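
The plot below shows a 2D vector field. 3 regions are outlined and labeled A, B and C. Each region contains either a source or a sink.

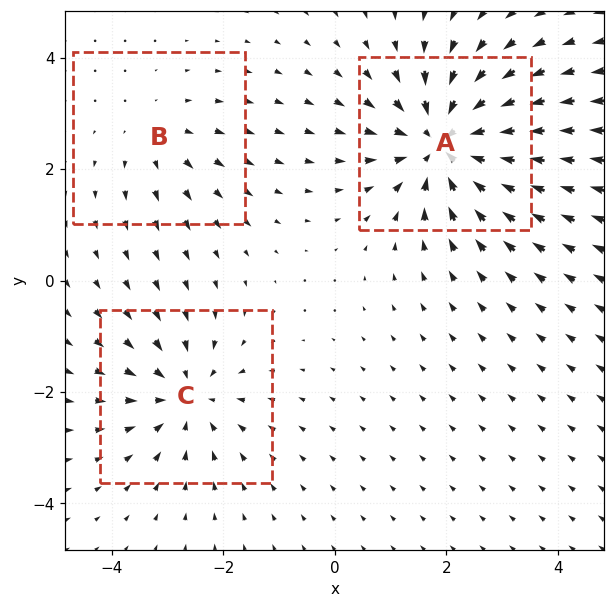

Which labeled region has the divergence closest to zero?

Divergence at each region's feature centre — A: about -5, B: about +2, C: about -3. Region B is closest to zero.

B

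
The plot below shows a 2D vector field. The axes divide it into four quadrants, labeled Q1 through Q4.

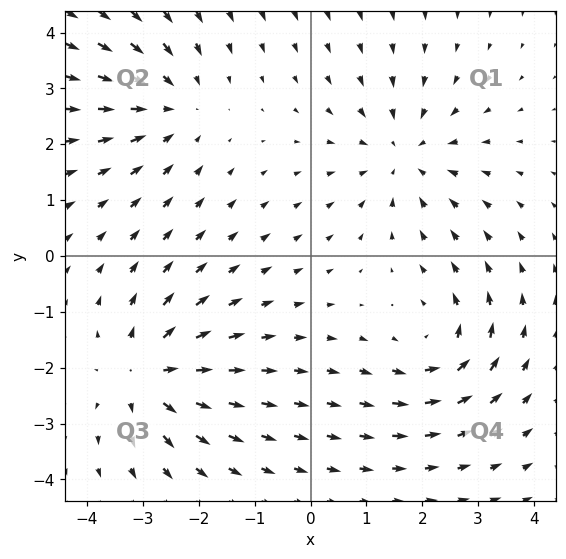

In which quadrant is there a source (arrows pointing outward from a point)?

The source sits at approximately (-2.9, -2.1), which lies in quadrant Q3. The divergence there is about +5, positive as expected for a source.

Q3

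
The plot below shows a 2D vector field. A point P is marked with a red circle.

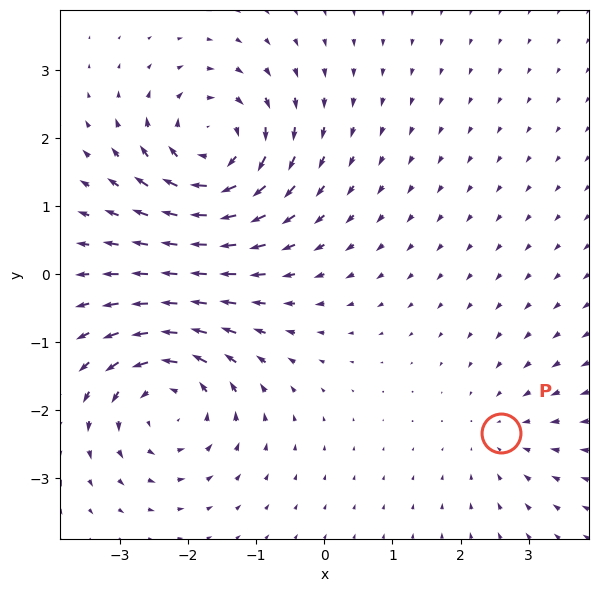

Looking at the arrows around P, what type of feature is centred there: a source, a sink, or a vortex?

sink

At P (2.6, -2.3) the arrows converge inward. Divergence about -2, curl ≈0 — negative divergence with near-zero curl is a sink.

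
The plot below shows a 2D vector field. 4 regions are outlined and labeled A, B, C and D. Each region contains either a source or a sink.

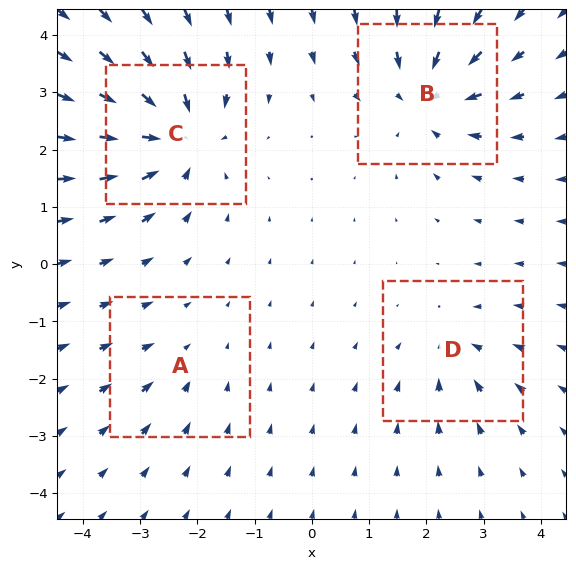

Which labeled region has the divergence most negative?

Divergence at each region's feature centre — A: about -2, B: about -6, C: about -7, D: about -4. Region C is most negative.

C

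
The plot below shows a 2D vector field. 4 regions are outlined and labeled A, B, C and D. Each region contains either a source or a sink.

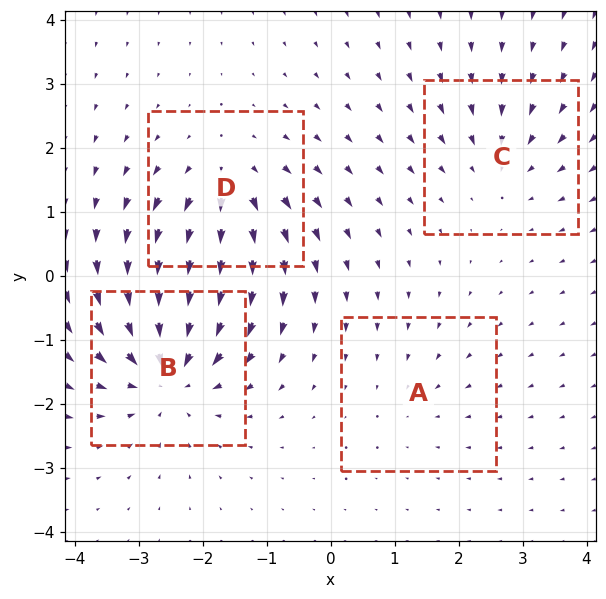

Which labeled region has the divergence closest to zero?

Divergence at each region's feature centre — A: about -2, B: about -7, C: about -3, D: about +5. Region A is closest to zero.

A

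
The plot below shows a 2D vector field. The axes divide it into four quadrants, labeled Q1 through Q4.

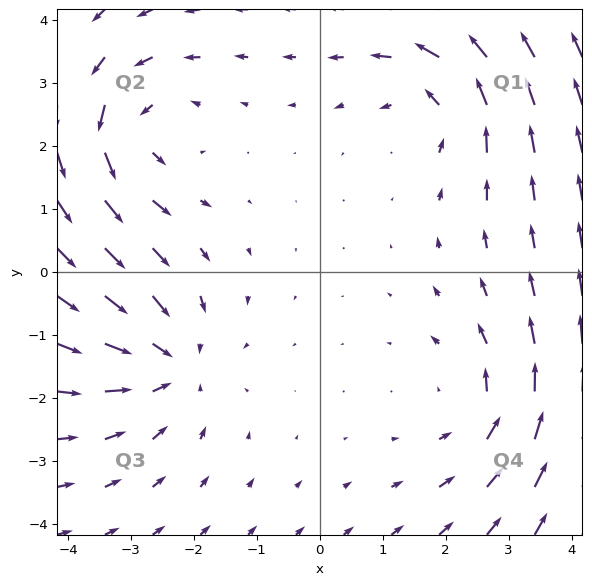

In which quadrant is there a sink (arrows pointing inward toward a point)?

Q3

The sink sits at approximately (-2.4, -1.4), which lies in quadrant Q3. The divergence there is about -5, negative as expected for a sink.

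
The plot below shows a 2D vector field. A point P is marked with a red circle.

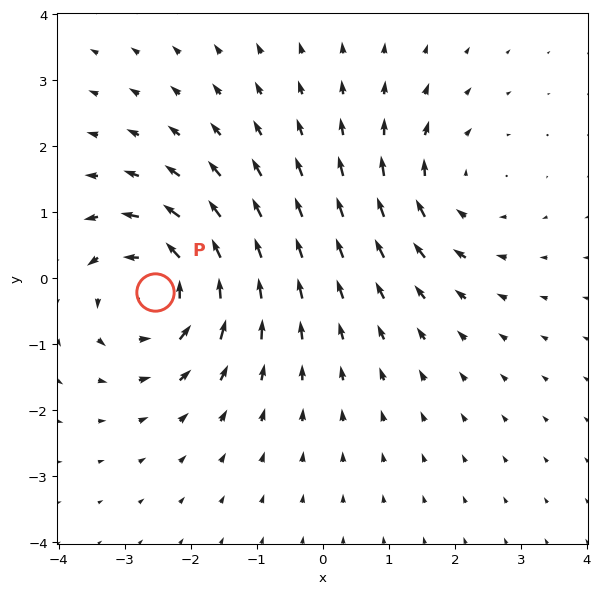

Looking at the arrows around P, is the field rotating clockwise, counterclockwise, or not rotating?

counterclockwise

Near P at (-2.5, -0.2) the arrows circulate counterclockwise. The curl (z-component) there is about +5; positive curl means counterclockwise rotation.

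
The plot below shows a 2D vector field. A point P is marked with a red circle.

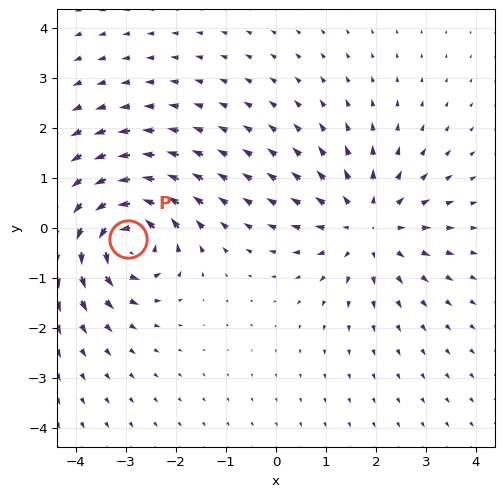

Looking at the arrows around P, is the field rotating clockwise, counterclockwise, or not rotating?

counterclockwise

Near P at (-3.0, -0.2) the arrows circulate counterclockwise. The curl (z-component) there is about +7; positive curl means counterclockwise rotation.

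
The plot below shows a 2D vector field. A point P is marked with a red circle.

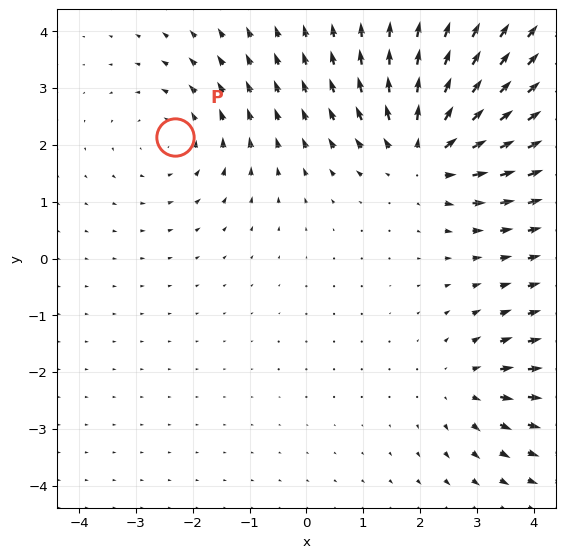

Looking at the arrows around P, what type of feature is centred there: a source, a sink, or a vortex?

At P (-2.3, 2.1) the arrows circulate counterclockwise. Divergence ≈0, curl about +3 — near-zero divergence with nonzero curl is a vortex.

vortex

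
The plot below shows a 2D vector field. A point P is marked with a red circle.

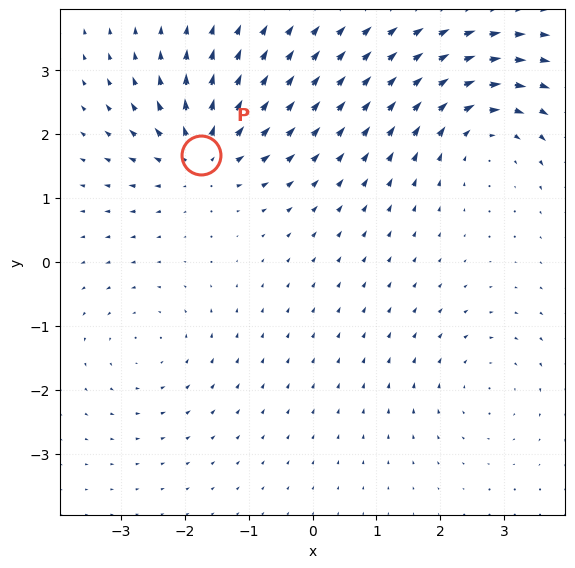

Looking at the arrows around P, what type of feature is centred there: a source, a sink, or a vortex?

At P (-1.7, 1.7) the arrows spread outward. Divergence about +6, curl ≈0 — positive divergence with near-zero curl is a source.

source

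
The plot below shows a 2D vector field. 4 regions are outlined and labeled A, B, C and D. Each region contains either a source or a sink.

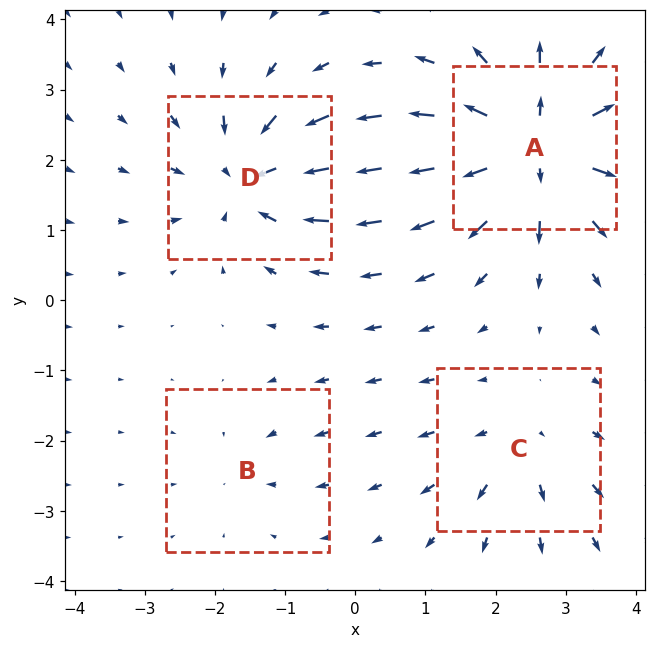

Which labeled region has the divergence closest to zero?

B

Divergence at each region's feature centre — A: about +8, B: about -2, C: about +4, D: about -6. Region B is closest to zero.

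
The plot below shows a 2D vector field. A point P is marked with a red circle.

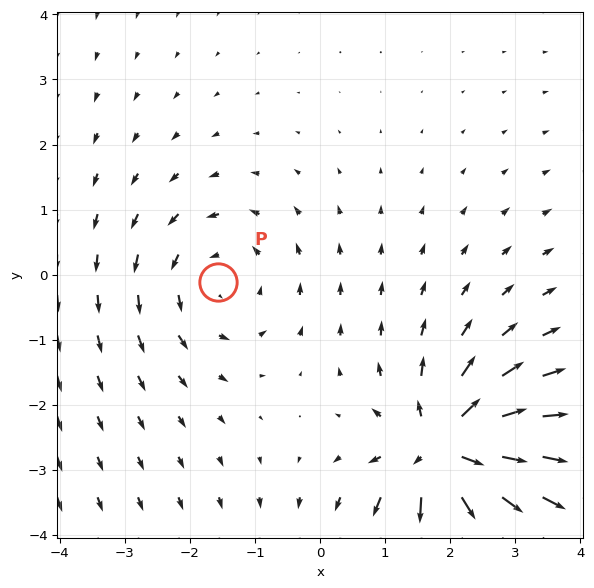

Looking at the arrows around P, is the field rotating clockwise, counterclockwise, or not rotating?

counterclockwise

Near P at (-1.6, -0.1) the arrows circulate counterclockwise. The curl (z-component) there is about +2; positive curl means counterclockwise rotation.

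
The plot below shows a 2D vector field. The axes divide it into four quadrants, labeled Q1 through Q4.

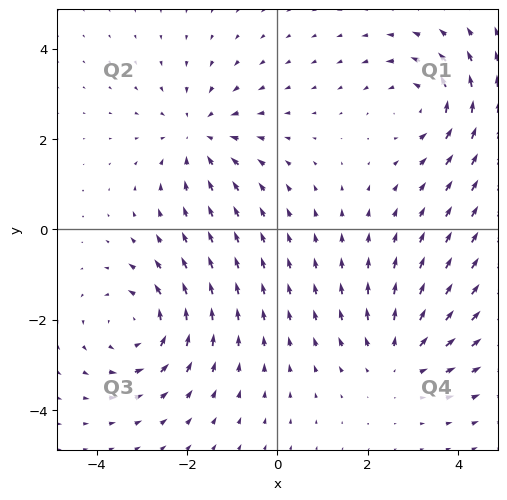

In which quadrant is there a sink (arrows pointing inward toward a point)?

The sink sits at approximately (-1.7, 2.1), which lies in quadrant Q2. The divergence there is about -4, negative as expected for a sink.

Q2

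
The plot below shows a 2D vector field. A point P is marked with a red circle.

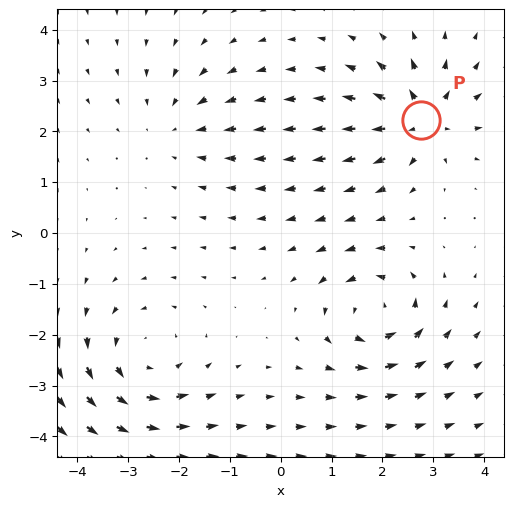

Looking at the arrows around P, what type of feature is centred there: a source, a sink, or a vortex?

At P (2.8, 2.2) the arrows spread outward. Divergence about +6, curl ≈0 — positive divergence with near-zero curl is a source.

source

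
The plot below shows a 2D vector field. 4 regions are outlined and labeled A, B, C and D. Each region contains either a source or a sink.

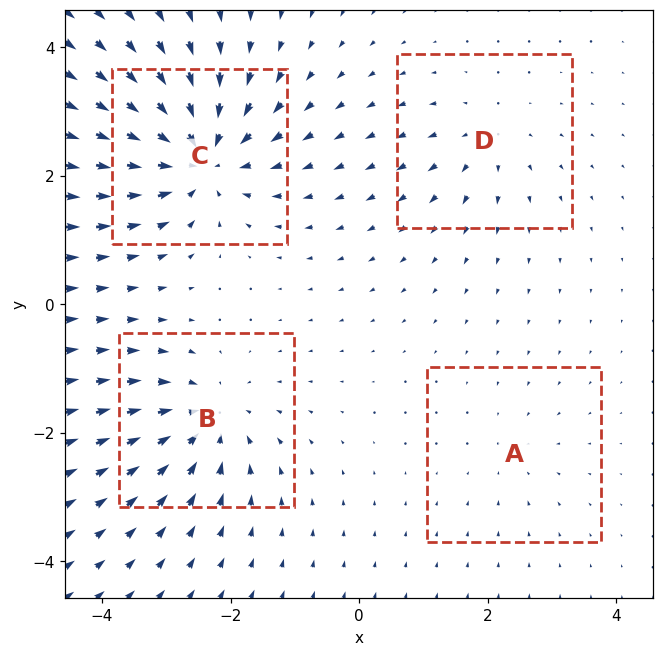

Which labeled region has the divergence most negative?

C

Divergence at each region's feature centre — A: about -2, B: about -6, C: about -8, D: about +3. Region C is most negative.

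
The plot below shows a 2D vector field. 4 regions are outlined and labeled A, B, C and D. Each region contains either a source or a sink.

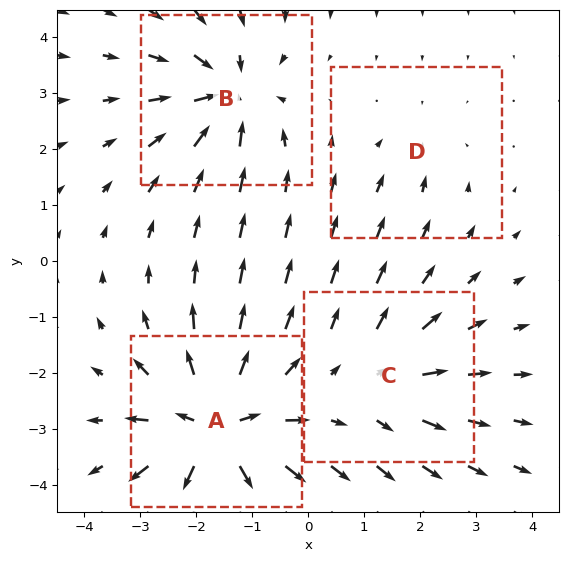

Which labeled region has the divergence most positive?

A

Divergence at each region's feature centre — A: about +8, B: about -6, C: about +4, D: about -2. Region A is most positive.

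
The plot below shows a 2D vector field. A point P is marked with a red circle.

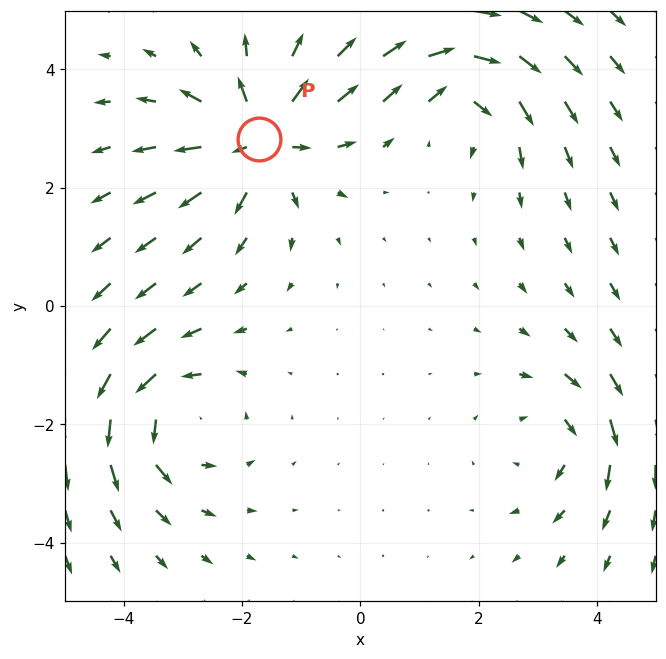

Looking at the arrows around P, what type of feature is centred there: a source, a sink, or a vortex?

source

At P (-1.7, 2.8) the arrows spread outward. Divergence about +7, curl ≈0 — positive divergence with near-zero curl is a source.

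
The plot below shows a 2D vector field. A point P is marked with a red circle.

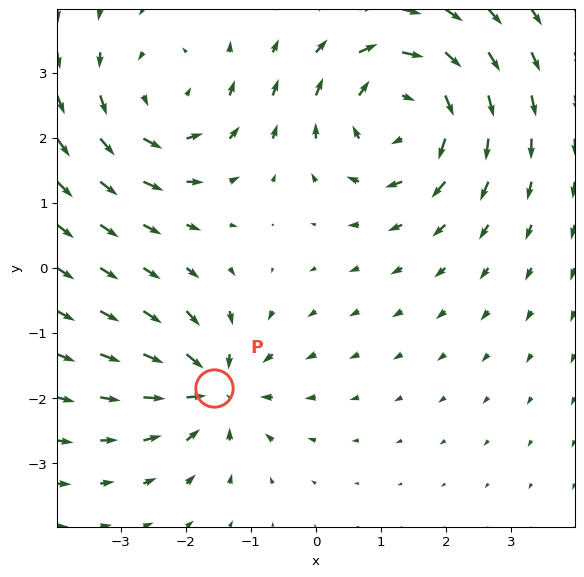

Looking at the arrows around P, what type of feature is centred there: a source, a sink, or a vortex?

At P (-1.6, -1.8) the arrows converge inward. Divergence about -5, curl ≈0 — negative divergence with near-zero curl is a sink.

sink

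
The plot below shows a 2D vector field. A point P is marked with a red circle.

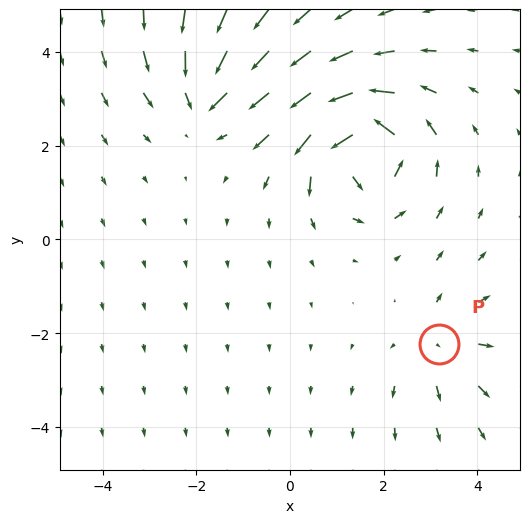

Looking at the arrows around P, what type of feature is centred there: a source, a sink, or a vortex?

source

At P (3.2, -2.2) the arrows spread outward. Divergence about +3, curl ≈0 — positive divergence with near-zero curl is a source.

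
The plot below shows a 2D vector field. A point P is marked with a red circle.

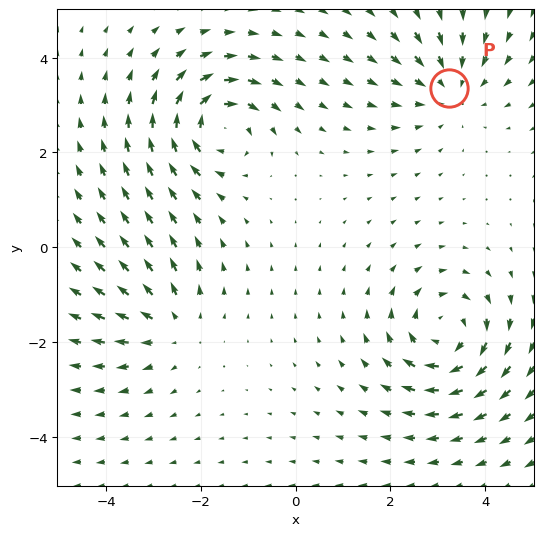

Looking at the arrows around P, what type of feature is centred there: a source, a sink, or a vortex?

At P (3.2, 3.4) the arrows converge inward. Divergence about -3, curl ≈0 — negative divergence with near-zero curl is a sink.

sink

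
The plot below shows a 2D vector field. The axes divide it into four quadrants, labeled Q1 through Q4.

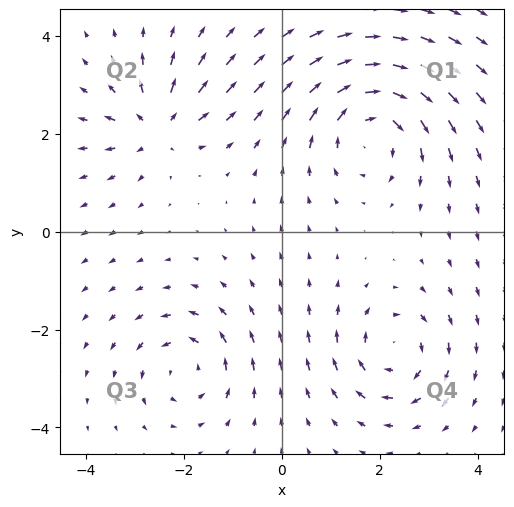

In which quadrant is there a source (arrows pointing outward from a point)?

The source sits at approximately (-2.6, 2.2), which lies in quadrant Q2. The divergence there is about +4, positive as expected for a source.

Q2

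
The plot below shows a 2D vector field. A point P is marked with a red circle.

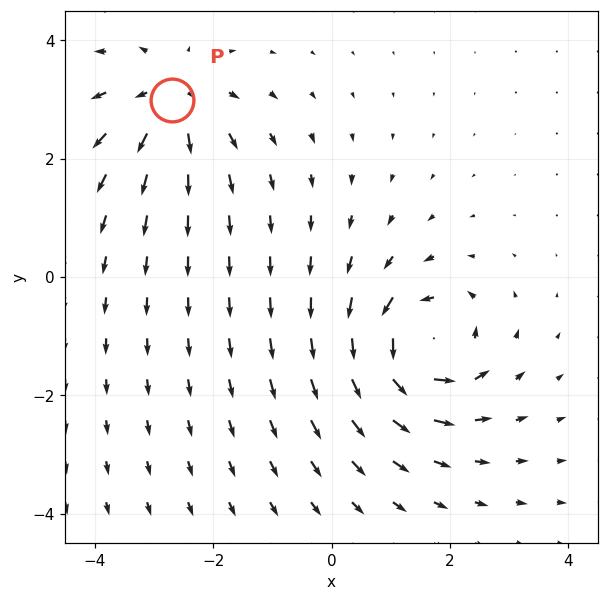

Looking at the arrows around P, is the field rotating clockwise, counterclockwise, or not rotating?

not rotating

Near P at (-2.7, 3.0) the arrows show no circulation. The curl there is ≈0.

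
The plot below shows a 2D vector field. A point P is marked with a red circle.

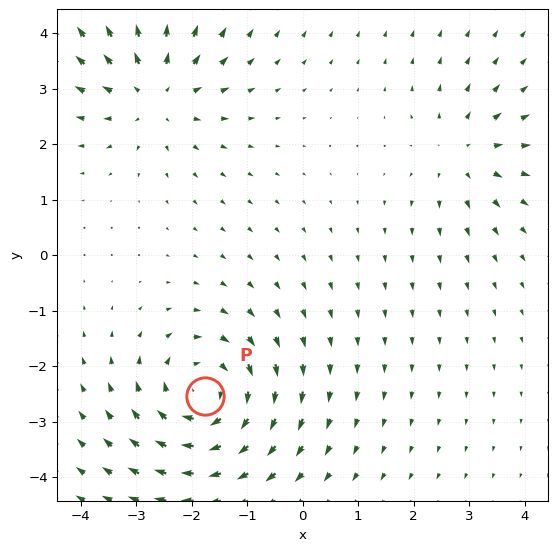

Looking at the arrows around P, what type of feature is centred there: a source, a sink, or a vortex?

vortex

At P (-1.8, -2.5) the arrows circulate clockwise. Divergence ≈0, curl about -5 — near-zero divergence with nonzero curl is a vortex.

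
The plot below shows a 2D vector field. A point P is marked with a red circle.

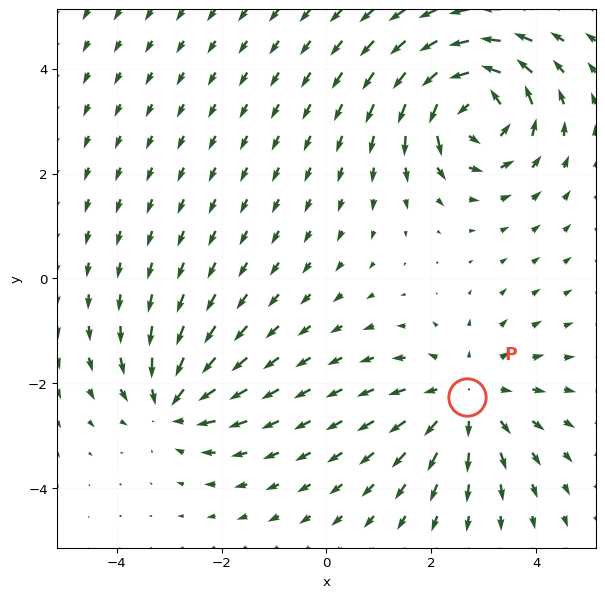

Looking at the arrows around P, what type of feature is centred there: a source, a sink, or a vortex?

source

At P (2.7, -2.3) the arrows spread outward. Divergence about +3, curl ≈0 — positive divergence with near-zero curl is a source.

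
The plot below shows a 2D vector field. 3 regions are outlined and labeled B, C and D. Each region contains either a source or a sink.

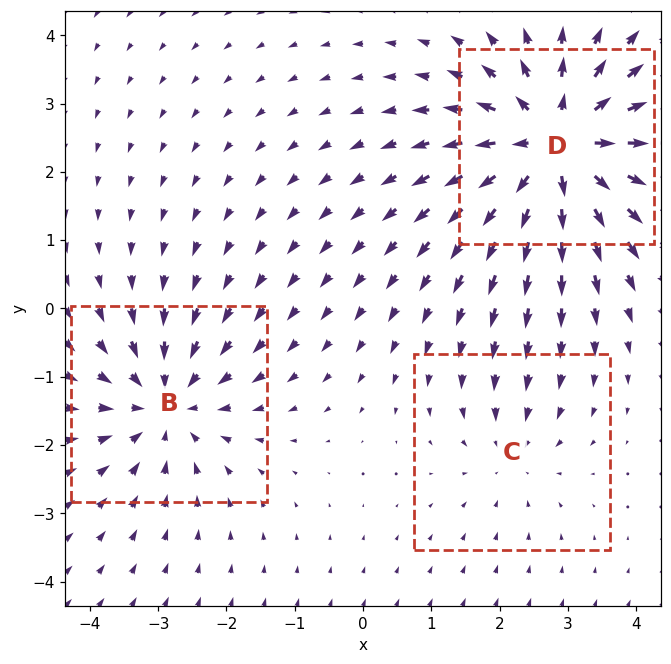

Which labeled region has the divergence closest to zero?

Divergence at each region's feature centre — B: about -3, C: about -2, D: about +5. Region C is closest to zero.

C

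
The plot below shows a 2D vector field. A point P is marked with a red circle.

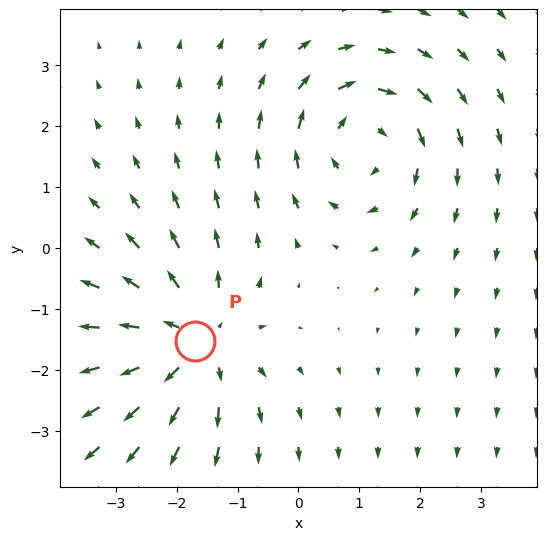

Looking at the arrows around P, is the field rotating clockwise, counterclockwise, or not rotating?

not rotating

Near P at (-1.7, -1.5) the arrows show no circulation. The curl there is ≈0.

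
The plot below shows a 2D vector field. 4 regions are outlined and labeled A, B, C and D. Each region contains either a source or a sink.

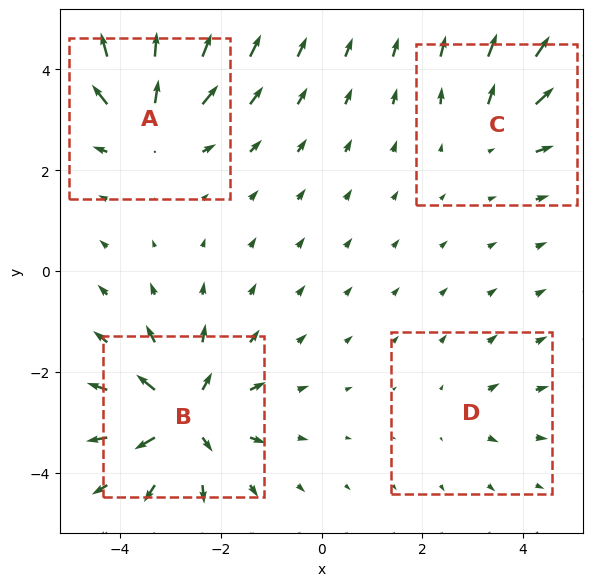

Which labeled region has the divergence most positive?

B

Divergence at each region's feature centre — A: about +6, B: about +8, C: about +4, D: about +3. Region B is most positive.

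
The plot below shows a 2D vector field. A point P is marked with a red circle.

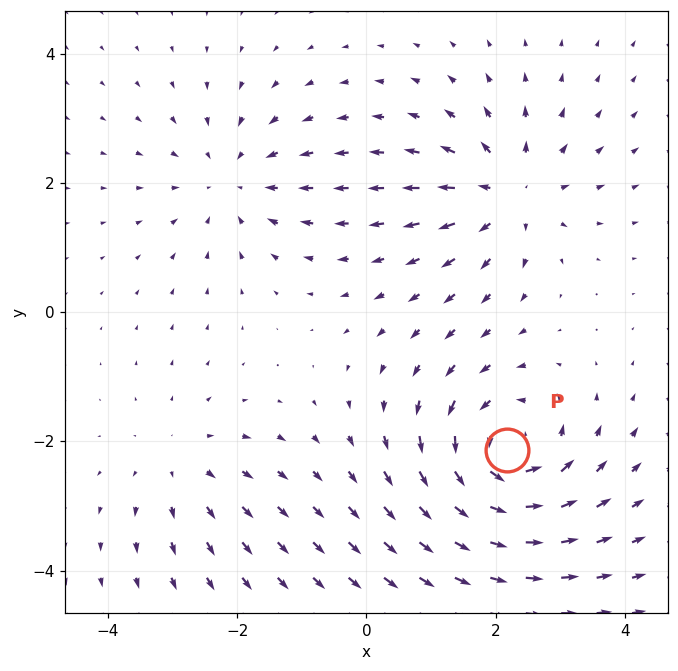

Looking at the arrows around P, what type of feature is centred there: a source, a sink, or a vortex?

At P (2.2, -2.1) the arrows circulate counterclockwise. Divergence ≈0, curl about +5 — near-zero divergence with nonzero curl is a vortex.

vortex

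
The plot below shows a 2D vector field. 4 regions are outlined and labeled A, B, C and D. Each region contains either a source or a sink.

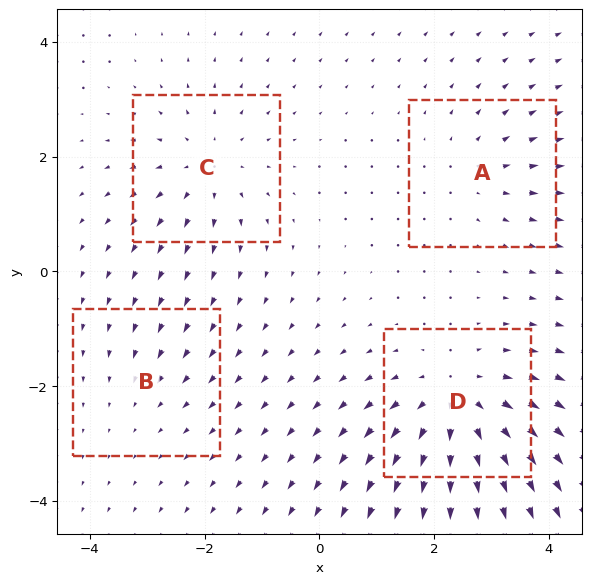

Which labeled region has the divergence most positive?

Divergence at each region's feature centre — A: about +3, B: about -2, C: about +4, D: about +6. Region D is most positive.

D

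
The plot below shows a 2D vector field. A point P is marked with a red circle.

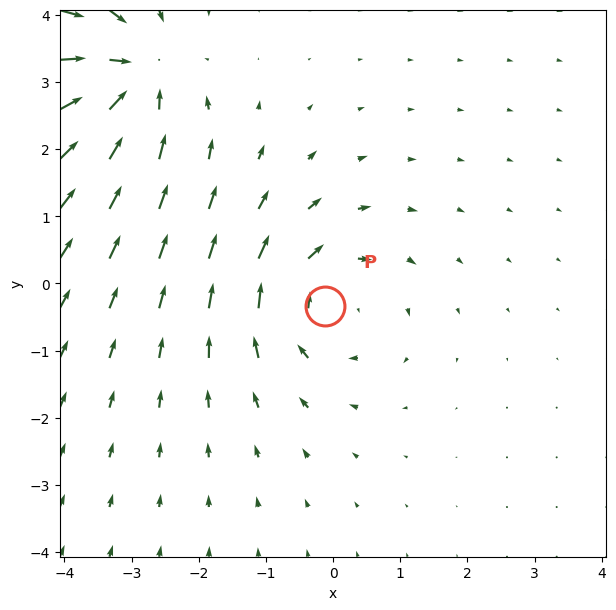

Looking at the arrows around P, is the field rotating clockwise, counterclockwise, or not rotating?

Near P at (-0.1, -0.3) the arrows circulate clockwise. The curl (z-component) there is about -3; negative curl means clockwise rotation.

clockwise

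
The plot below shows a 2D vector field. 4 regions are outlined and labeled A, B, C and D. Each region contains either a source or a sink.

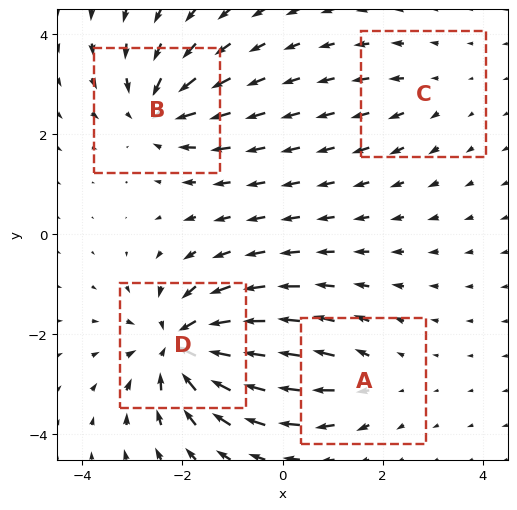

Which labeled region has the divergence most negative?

Divergence at each region's feature centre — A: about +3, B: about -5, C: about +2, D: about -7. Region D is most negative.

D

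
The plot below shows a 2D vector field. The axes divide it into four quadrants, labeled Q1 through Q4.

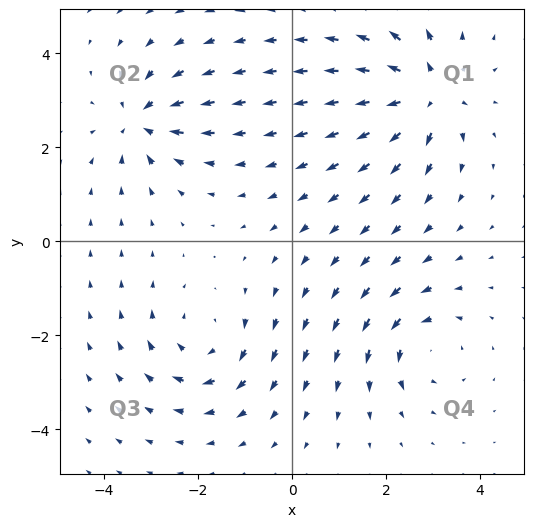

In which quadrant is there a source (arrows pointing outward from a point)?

The source sits at approximately (2.9, 3.2), which lies in quadrant Q1. The divergence there is about +6, positive as expected for a source.

Q1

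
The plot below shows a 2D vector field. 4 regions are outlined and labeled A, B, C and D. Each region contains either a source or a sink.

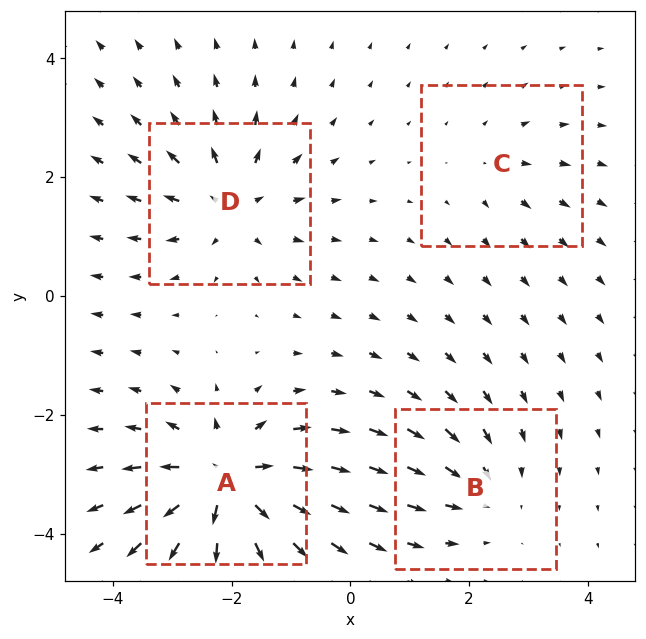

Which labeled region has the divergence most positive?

A

Divergence at each region's feature centre — A: about +8, B: about -4, C: about +2, D: about +5. Region A is most positive.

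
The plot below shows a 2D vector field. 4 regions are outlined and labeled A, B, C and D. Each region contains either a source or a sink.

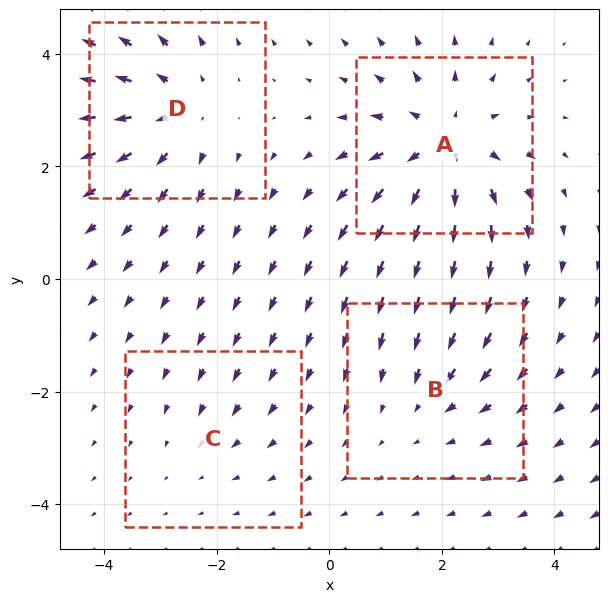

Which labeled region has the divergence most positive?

A

Divergence at each region's feature centre — A: about +6, B: about -3, C: about -2, D: about +4. Region A is most positive.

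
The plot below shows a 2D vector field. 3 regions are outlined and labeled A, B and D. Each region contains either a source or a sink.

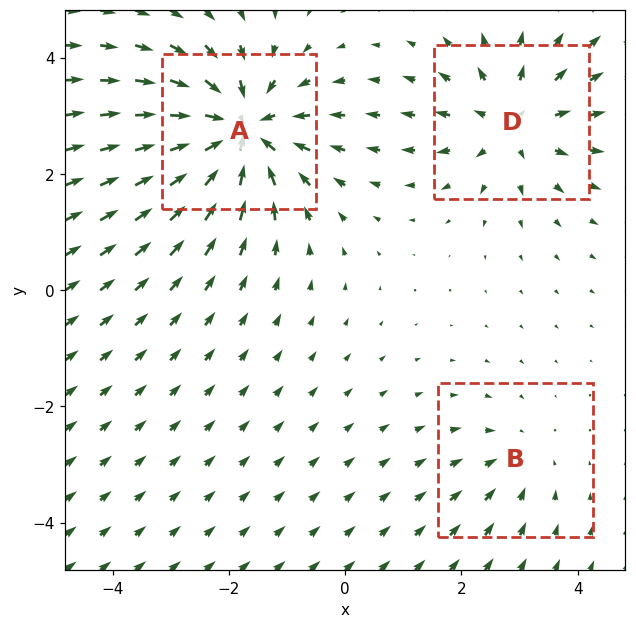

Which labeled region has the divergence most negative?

Divergence at each region's feature centre — A: about -6, B: about -2, D: about +4. Region A is most negative.

A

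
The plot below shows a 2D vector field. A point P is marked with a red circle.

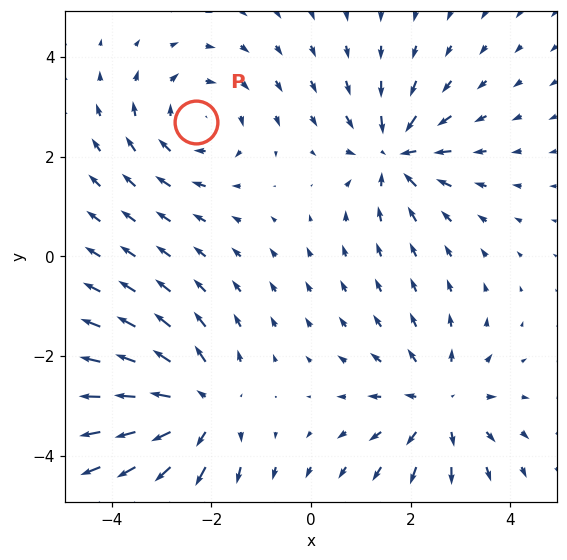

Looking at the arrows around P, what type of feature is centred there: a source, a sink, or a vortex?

vortex

At P (-2.3, 2.7) the arrows circulate clockwise. Divergence ≈0, curl about -3 — near-zero divergence with nonzero curl is a vortex.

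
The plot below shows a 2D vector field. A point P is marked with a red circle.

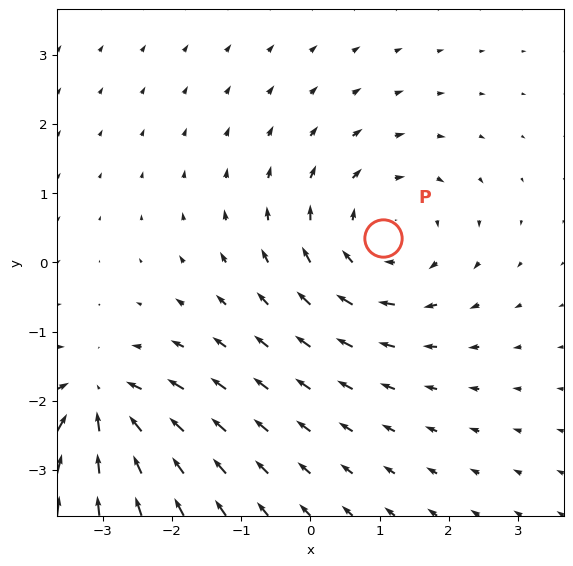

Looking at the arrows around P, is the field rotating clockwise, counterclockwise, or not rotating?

Near P at (1.0, 0.4) the arrows circulate clockwise. The curl (z-component) there is about -3; negative curl means clockwise rotation.

clockwise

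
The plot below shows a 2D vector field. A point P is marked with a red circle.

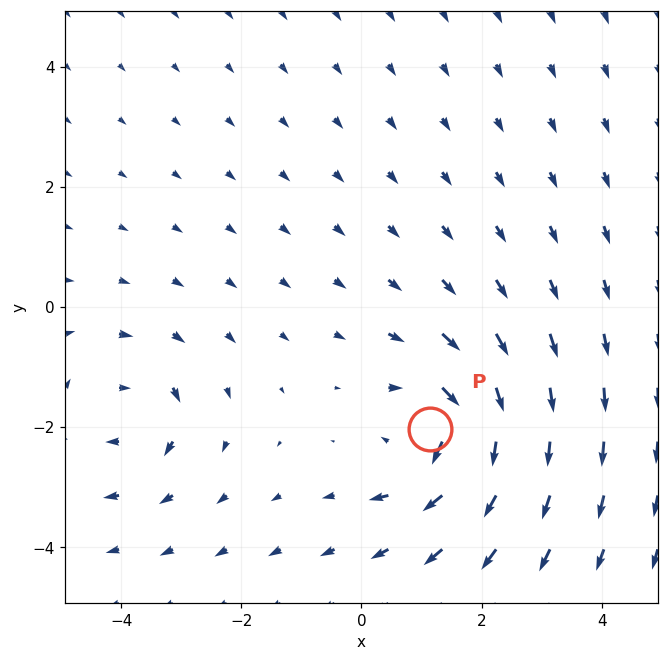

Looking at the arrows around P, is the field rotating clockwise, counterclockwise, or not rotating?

Near P at (1.1, -2.0) the arrows circulate clockwise. The curl (z-component) there is about -6; negative curl means clockwise rotation.

clockwise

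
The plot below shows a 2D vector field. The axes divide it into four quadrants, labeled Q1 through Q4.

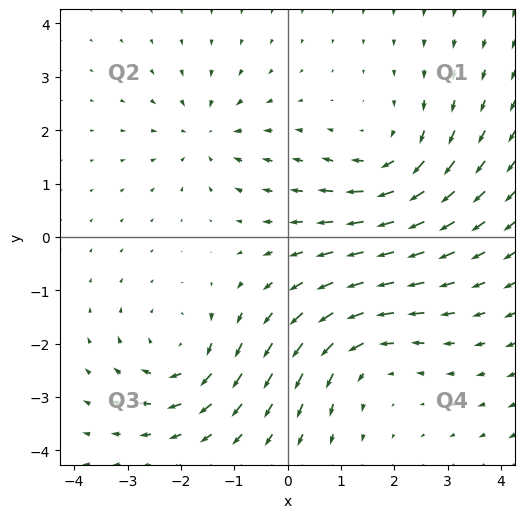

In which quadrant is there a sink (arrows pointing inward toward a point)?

Q2

The sink sits at approximately (-1.5, 1.9), which lies in quadrant Q2. The divergence there is about -4, negative as expected for a sink.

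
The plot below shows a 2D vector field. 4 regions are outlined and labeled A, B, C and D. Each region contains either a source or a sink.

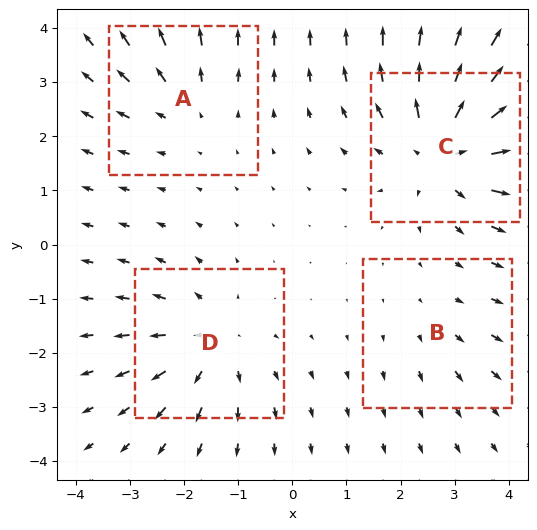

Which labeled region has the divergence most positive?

C

Divergence at each region's feature centre — A: about +3, B: about +2, C: about +7, D: about +4. Region C is most positive.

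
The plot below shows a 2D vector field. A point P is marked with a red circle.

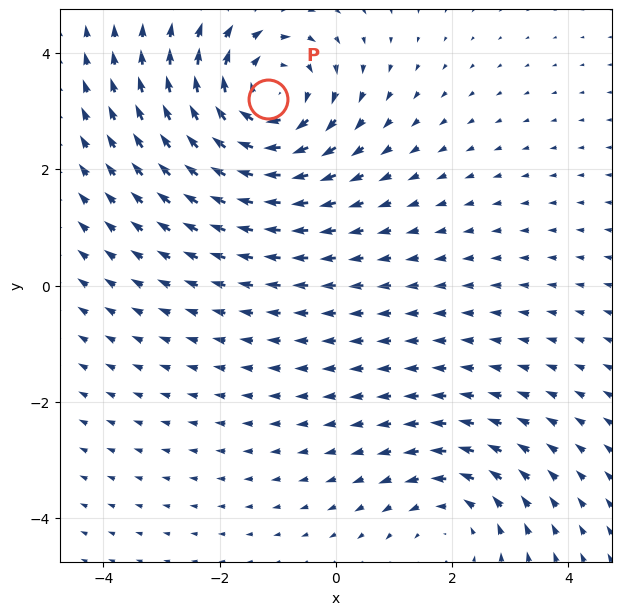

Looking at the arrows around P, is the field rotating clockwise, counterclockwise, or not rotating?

Near P at (-1.2, 3.2) the arrows circulate clockwise. The curl (z-component) there is about -4; negative curl means clockwise rotation.

clockwise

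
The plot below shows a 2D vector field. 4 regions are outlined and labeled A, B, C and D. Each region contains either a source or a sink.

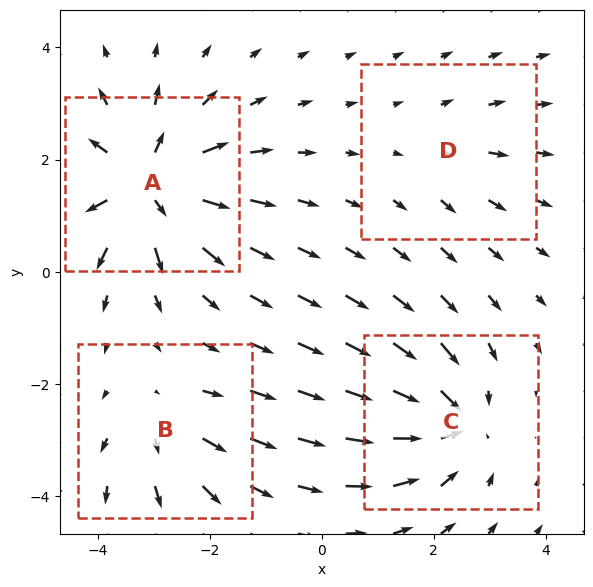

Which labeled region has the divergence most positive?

Divergence at each region's feature centre — A: about +8, B: about +4, C: about -6, D: about +2. Region A is most positive.

A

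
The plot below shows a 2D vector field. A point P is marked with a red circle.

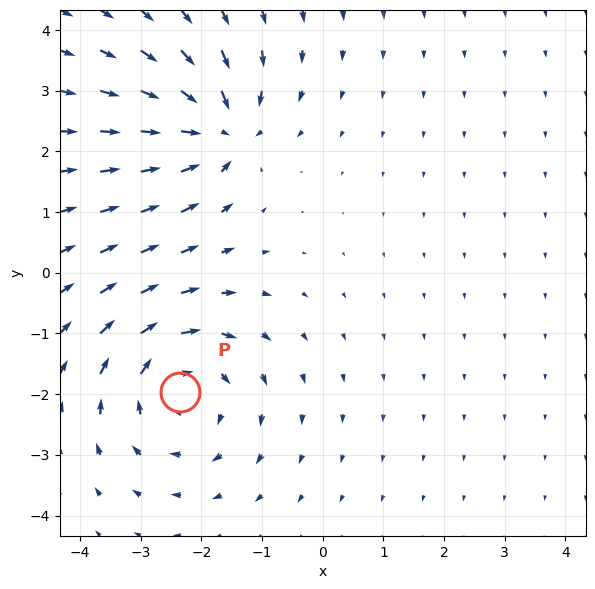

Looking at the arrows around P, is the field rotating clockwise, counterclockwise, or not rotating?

clockwise

Near P at (-2.3, -2.0) the arrows circulate clockwise. The curl (z-component) there is about -3; negative curl means clockwise rotation.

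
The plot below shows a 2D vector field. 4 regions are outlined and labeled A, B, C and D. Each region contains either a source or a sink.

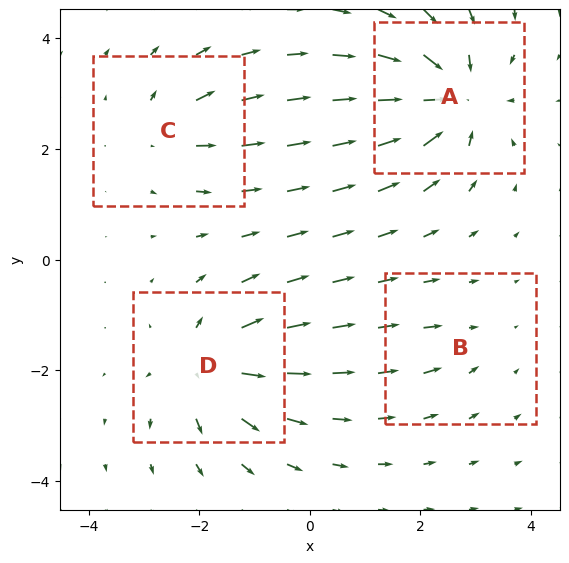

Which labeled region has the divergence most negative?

Divergence at each region's feature centre — A: about -8, B: about -2, C: about +4, D: about +7. Region A is most negative.

A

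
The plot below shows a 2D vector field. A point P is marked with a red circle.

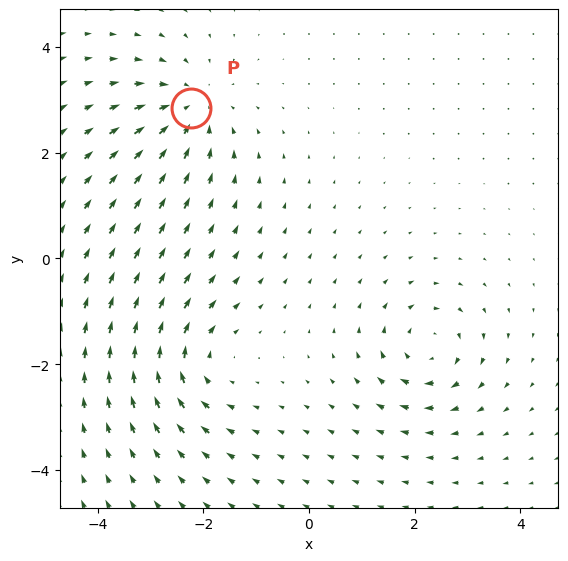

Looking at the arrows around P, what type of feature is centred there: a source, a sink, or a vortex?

At P (-2.2, 2.8) the arrows converge inward. Divergence about -4, curl ≈0 — negative divergence with near-zero curl is a sink.

sink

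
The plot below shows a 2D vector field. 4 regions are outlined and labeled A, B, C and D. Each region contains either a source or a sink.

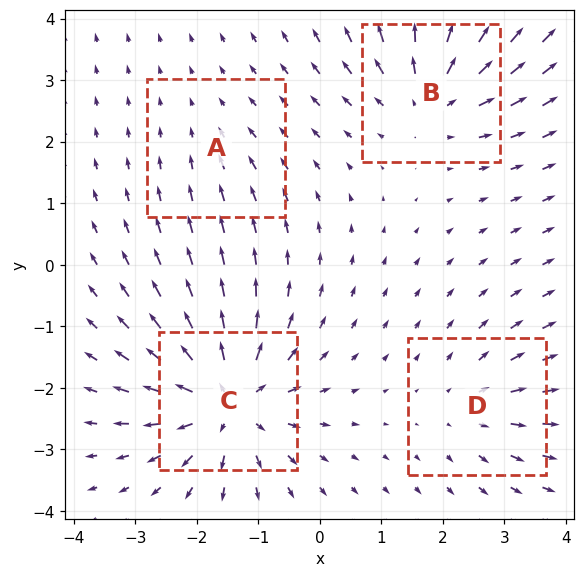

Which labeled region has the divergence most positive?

Divergence at each region's feature centre — A: about -2, B: about +6, C: about +8, D: about +4. Region C is most positive.

C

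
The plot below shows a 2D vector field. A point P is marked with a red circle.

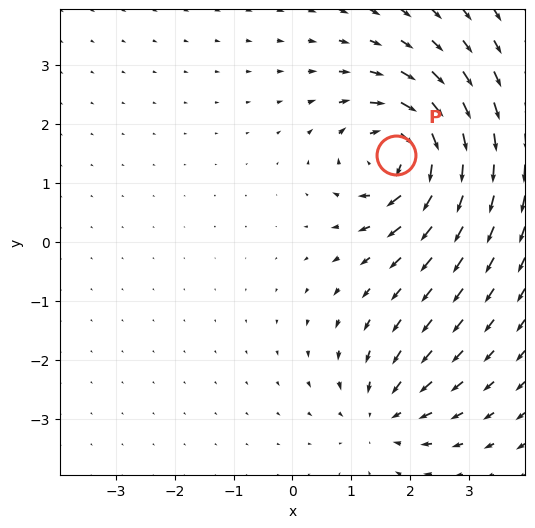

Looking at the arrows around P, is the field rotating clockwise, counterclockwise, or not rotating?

clockwise

Near P at (1.8, 1.5) the arrows circulate clockwise. The curl (z-component) there is about -7; negative curl means clockwise rotation.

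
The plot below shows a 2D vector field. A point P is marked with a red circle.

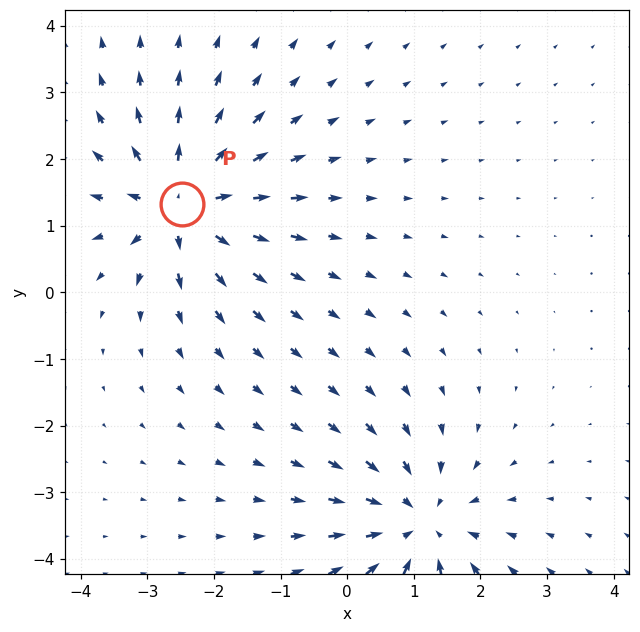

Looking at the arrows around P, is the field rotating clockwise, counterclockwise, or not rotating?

Near P at (-2.5, 1.3) the arrows show no circulation. The curl there is ≈0.

not rotating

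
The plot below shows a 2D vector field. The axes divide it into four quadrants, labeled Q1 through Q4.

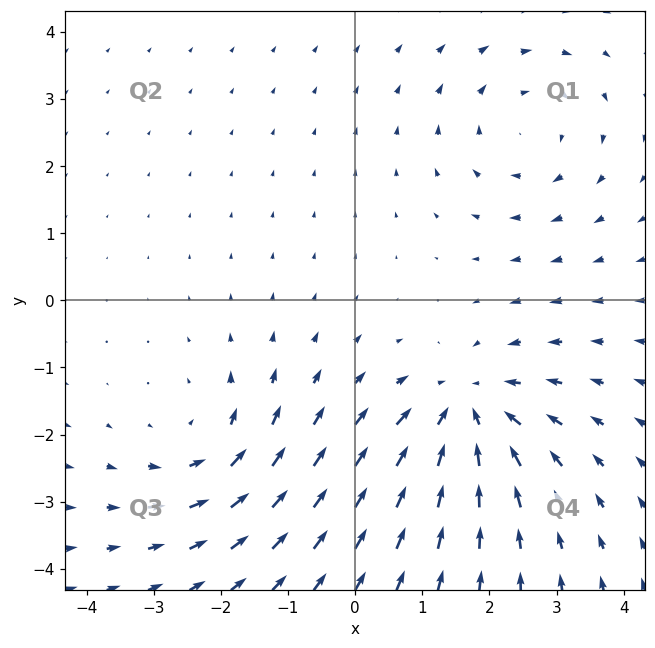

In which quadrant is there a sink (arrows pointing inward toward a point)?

Q4

The sink sits at approximately (1.7, -1.6), which lies in quadrant Q4. The divergence there is about -5, negative as expected for a sink.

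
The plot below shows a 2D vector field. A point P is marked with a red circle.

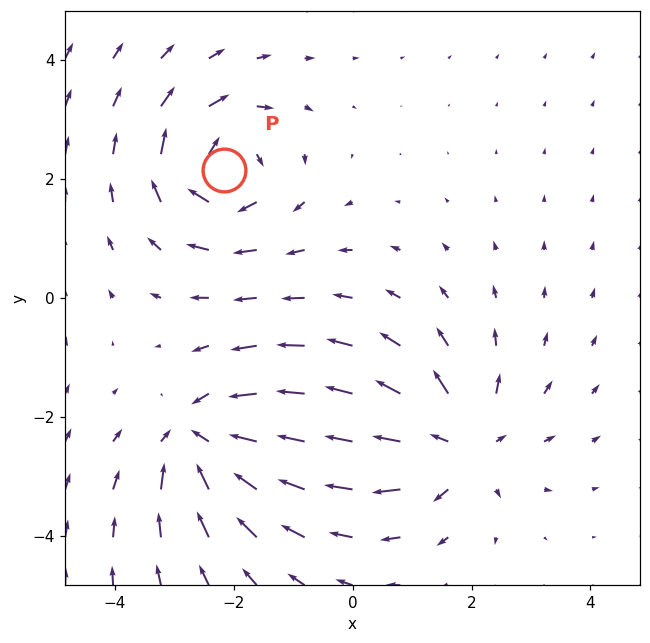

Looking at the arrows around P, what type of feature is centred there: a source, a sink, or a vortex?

At P (-2.2, 2.2) the arrows circulate clockwise. Divergence ≈0, curl about -5 — near-zero divergence with nonzero curl is a vortex.

vortex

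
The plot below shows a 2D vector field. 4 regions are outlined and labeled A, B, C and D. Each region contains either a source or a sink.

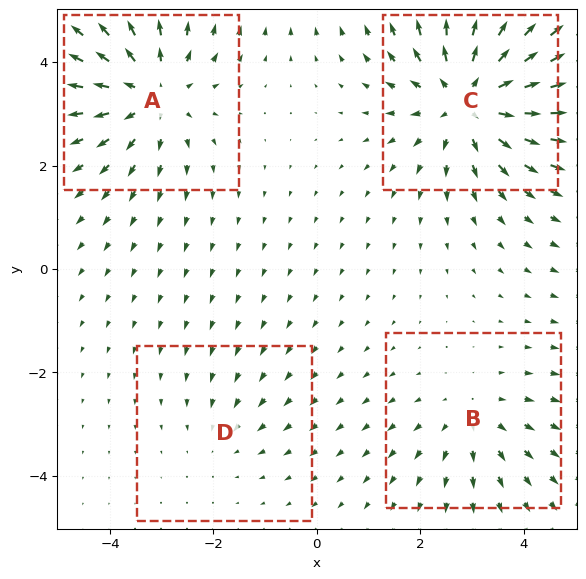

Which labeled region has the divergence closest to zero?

Divergence at each region's feature centre — A: about +5, B: about +3, C: about +6, D: about -2. Region D is closest to zero.

D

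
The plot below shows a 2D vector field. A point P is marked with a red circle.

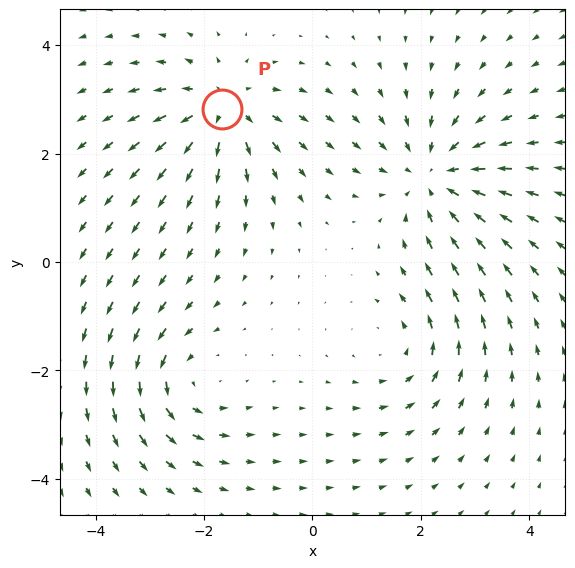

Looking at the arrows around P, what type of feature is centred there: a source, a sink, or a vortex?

source

At P (-1.7, 2.8) the arrows spread outward. Divergence about +5, curl ≈0 — positive divergence with near-zero curl is a source.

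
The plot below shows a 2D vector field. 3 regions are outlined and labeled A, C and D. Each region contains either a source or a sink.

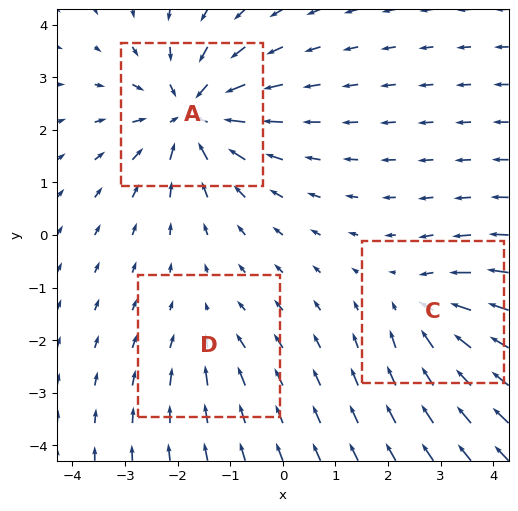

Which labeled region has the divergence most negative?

Divergence at each region's feature centre — A: about -5, C: about -3, D: about -2. Region A is most negative.

A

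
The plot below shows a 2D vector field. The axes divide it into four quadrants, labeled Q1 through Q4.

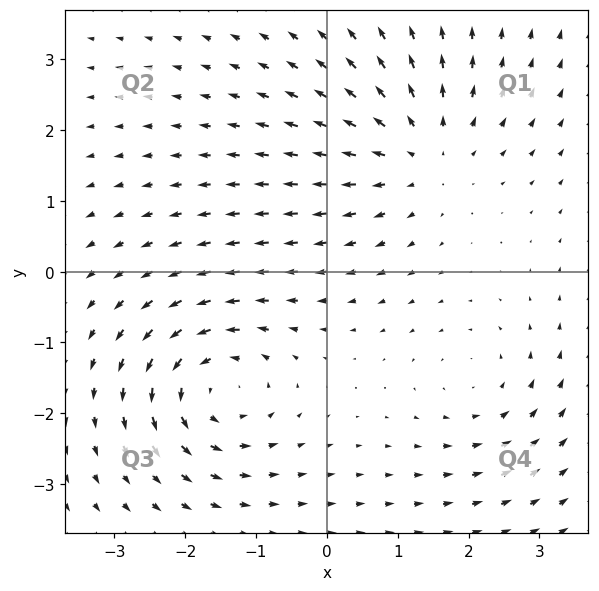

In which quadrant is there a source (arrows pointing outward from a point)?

The source sits at approximately (1.3, 1.7), which lies in quadrant Q1. The divergence there is about +4, positive as expected for a source.

Q1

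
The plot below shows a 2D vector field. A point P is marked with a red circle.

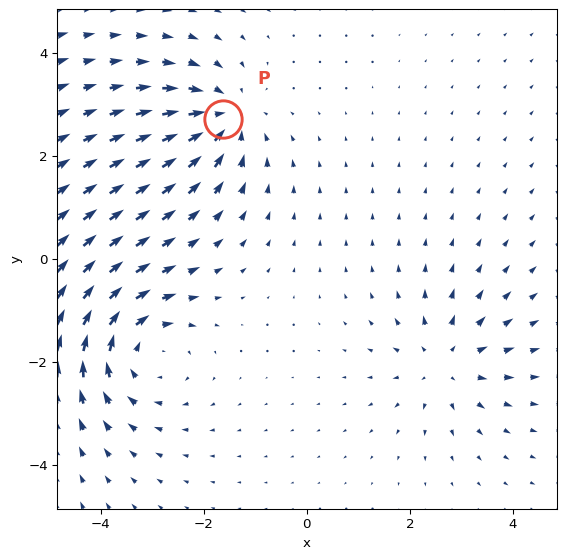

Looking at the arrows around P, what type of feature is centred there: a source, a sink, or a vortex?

sink

At P (-1.6, 2.7) the arrows converge inward. Divergence about -5, curl ≈0 — negative divergence with near-zero curl is a sink.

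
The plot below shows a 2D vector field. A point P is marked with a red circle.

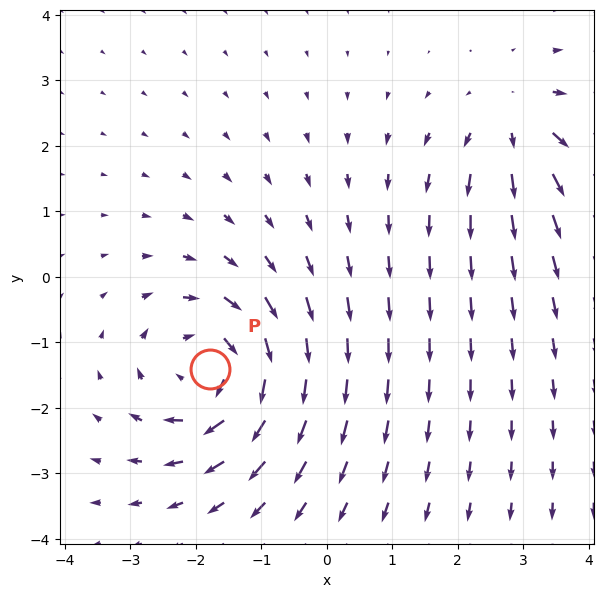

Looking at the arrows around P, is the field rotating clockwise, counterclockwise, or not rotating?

Near P at (-1.8, -1.4) the arrows circulate clockwise. The curl (z-component) there is about -4; negative curl means clockwise rotation.

clockwise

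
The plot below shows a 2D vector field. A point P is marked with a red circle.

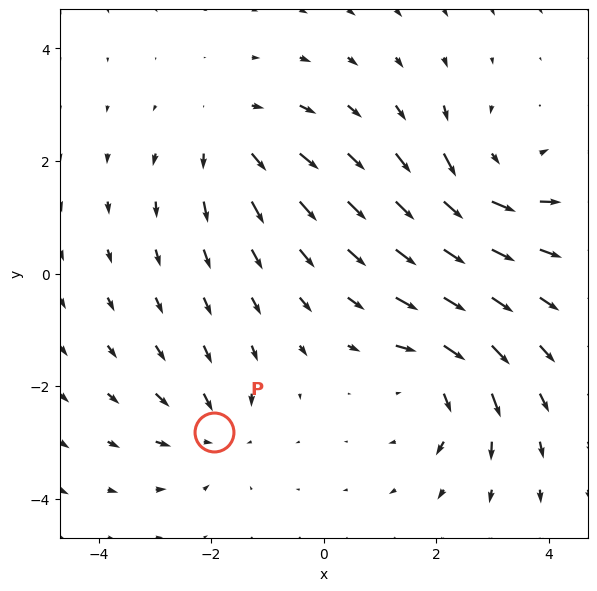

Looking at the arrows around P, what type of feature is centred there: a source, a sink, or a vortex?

sink

At P (-2.0, -2.8) the arrows converge inward. Divergence about -4, curl ≈0 — negative divergence with near-zero curl is a sink.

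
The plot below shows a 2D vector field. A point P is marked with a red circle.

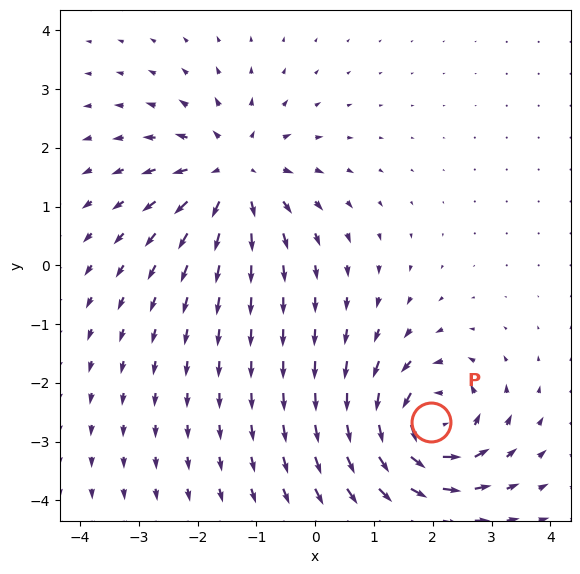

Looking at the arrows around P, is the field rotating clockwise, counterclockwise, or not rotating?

Near P at (2.0, -2.7) the arrows circulate counterclockwise. The curl (z-component) there is about +7; positive curl means counterclockwise rotation.

counterclockwise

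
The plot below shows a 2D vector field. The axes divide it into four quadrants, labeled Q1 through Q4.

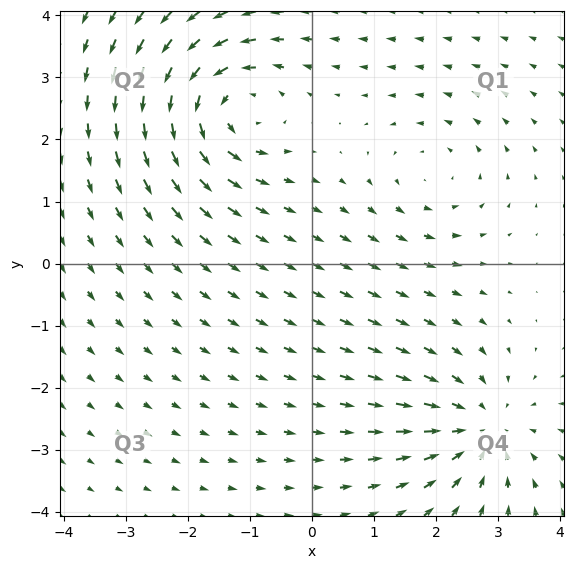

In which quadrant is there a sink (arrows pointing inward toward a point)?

The sink sits at approximately (2.7, -2.7), which lies in quadrant Q4. The divergence there is about -4, negative as expected for a sink.

Q4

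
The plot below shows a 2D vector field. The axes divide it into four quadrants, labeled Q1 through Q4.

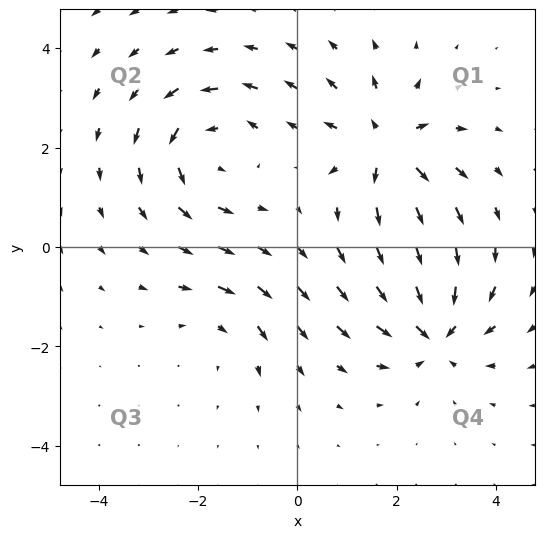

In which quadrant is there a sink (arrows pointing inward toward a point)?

Q4

The sink sits at approximately (2.7, -1.7), which lies in quadrant Q4. The divergence there is about -6, negative as expected for a sink.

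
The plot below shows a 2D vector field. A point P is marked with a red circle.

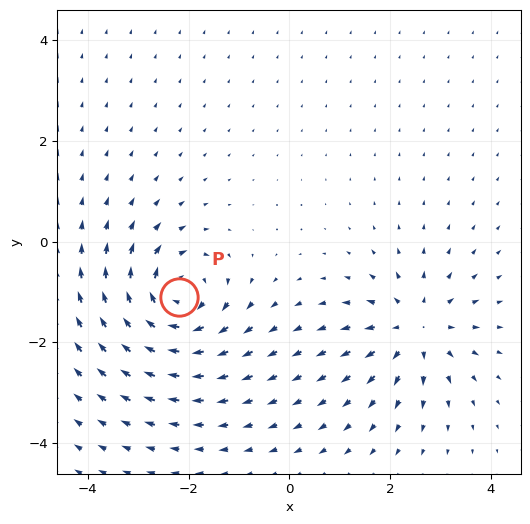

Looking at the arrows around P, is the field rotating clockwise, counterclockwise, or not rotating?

Near P at (-2.2, -1.1) the arrows circulate clockwise. The curl (z-component) there is about -6; negative curl means clockwise rotation.

clockwise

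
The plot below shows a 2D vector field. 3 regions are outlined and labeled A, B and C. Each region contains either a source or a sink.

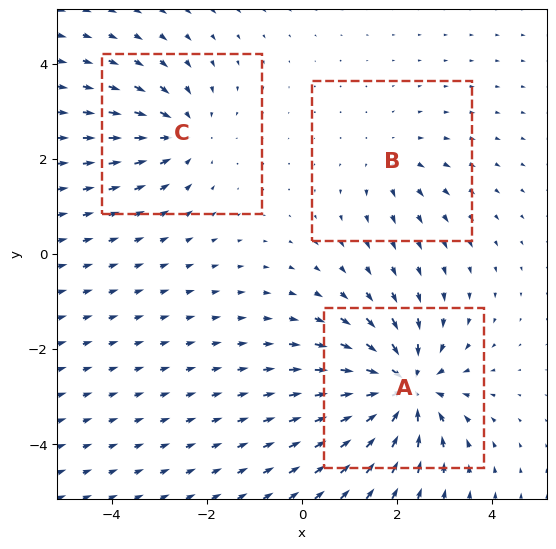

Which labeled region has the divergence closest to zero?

Divergence at each region's feature centre — A: about -6, B: about +2, C: about -3. Region B is closest to zero.

B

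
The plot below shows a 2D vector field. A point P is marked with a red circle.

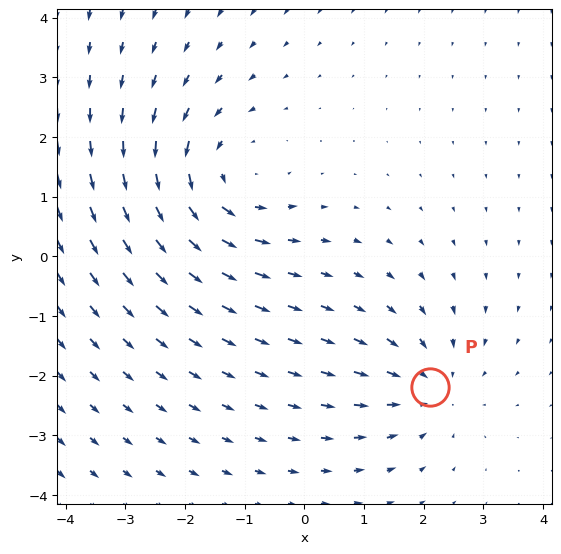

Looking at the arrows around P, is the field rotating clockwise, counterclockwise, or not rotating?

Near P at (2.1, -2.2) the arrows show no circulation. The curl there is ≈0.

not rotating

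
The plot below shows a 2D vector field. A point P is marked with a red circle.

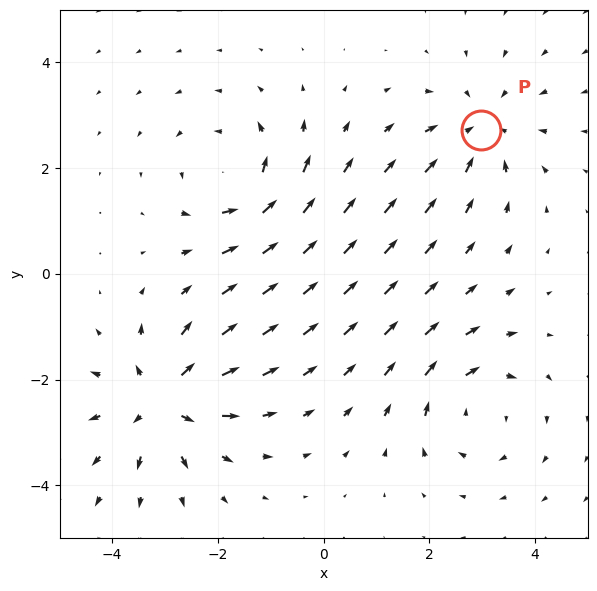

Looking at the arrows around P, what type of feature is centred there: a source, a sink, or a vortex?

sink

At P (3.0, 2.7) the arrows converge inward. Divergence about -4, curl ≈0 — negative divergence with near-zero curl is a sink.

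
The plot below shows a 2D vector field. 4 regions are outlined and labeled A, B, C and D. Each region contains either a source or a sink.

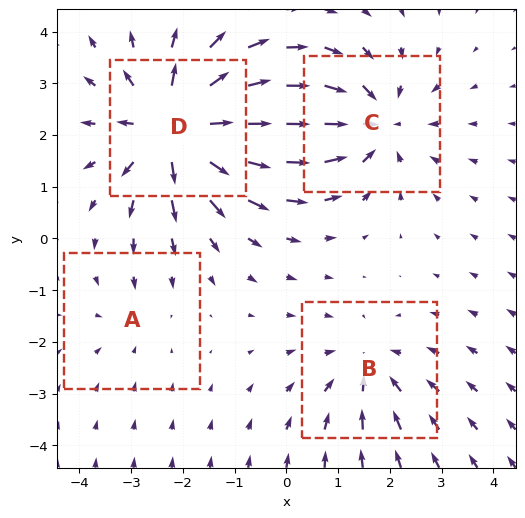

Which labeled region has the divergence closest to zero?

Divergence at each region's feature centre — A: about -2, B: about -3, C: about -4, D: about +6. Region A is closest to zero.

A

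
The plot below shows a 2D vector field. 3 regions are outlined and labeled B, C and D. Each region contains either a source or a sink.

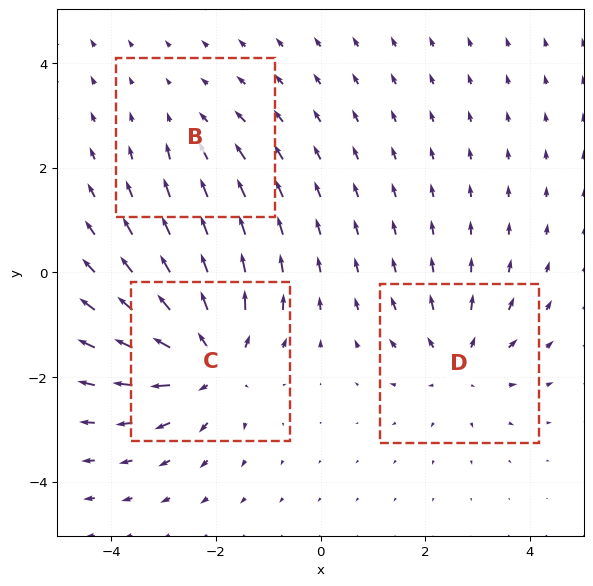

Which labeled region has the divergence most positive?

C

Divergence at each region's feature centre — B: about -2, C: about +5, D: about +3. Region C is most positive.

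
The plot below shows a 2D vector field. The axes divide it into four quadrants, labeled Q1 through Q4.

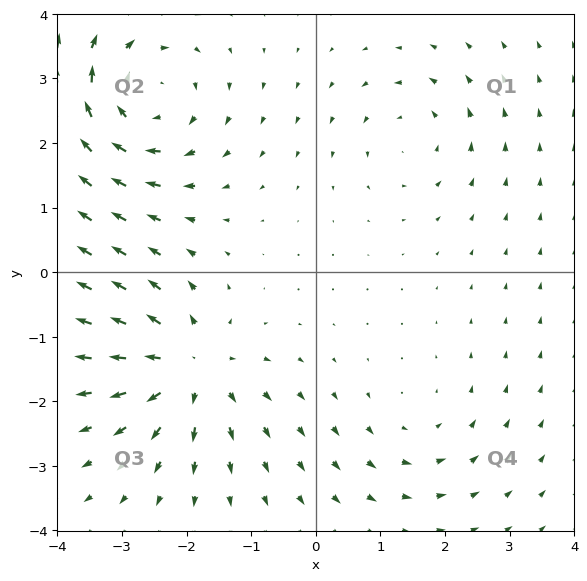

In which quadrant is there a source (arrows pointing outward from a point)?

The source sits at approximately (-2.0, -1.5), which lies in quadrant Q3. The divergence there is about +5, positive as expected for a source.

Q3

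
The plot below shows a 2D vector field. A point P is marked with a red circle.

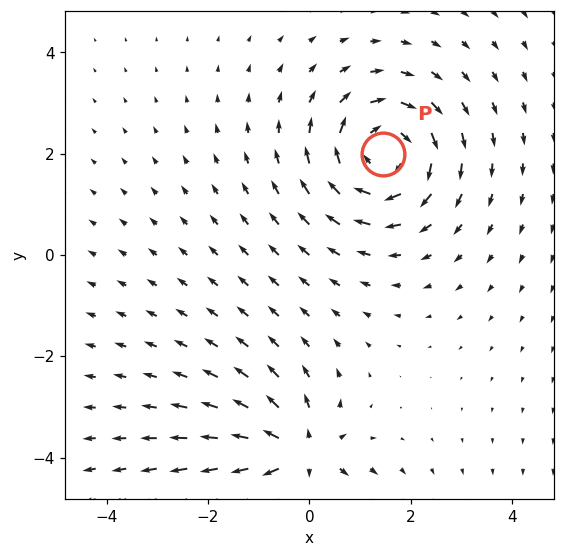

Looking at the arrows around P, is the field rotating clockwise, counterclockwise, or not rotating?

Near P at (1.5, 2.0) the arrows circulate clockwise. The curl (z-component) there is about -4; negative curl means clockwise rotation.

clockwise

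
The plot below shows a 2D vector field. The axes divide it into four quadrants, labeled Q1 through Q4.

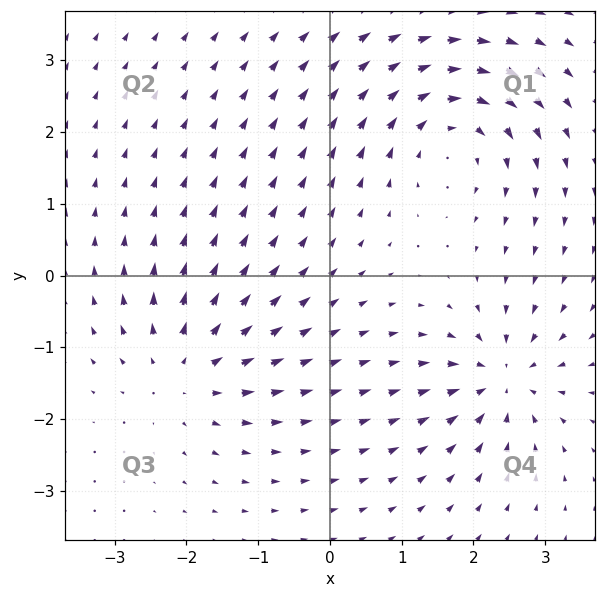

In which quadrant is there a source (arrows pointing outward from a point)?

Q3

The source sits at approximately (-2.0, -1.3), which lies in quadrant Q3. The divergence there is about +4, positive as expected for a source.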